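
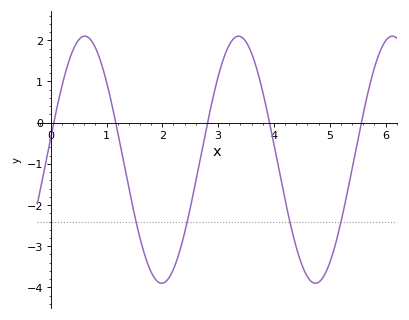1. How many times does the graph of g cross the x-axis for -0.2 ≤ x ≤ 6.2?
5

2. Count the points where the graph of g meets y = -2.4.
4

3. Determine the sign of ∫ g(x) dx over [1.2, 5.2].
negative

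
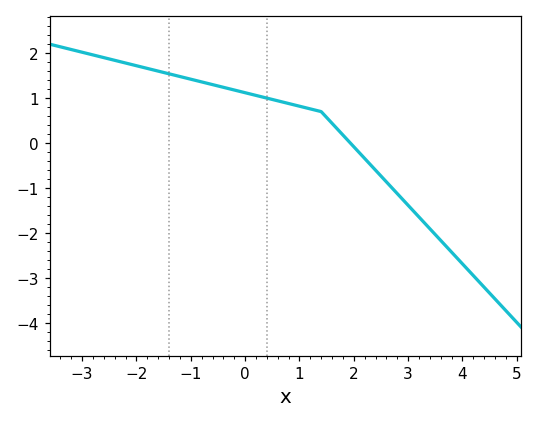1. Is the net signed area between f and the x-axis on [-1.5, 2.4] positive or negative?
positive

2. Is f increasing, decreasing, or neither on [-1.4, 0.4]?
decreasing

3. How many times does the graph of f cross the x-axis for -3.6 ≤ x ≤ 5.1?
1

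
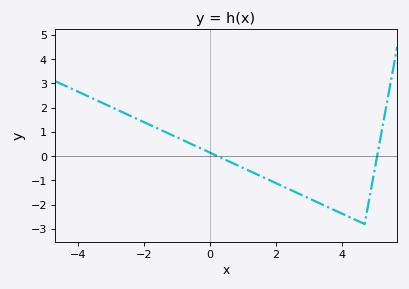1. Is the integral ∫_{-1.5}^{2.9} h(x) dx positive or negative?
negative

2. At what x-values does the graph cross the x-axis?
0.228, 5.08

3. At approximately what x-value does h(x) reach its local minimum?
4.7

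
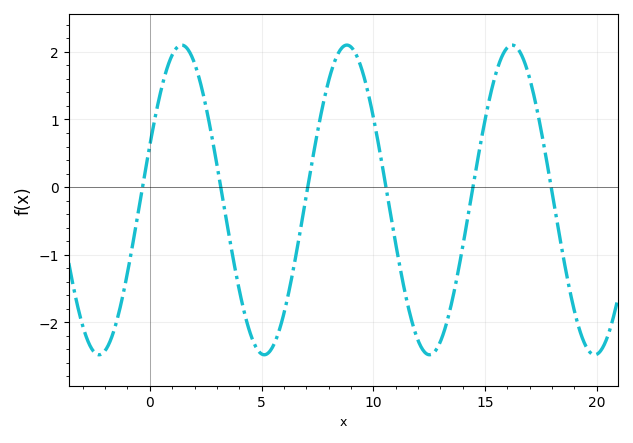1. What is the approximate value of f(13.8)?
-1.24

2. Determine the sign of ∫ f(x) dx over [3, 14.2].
negative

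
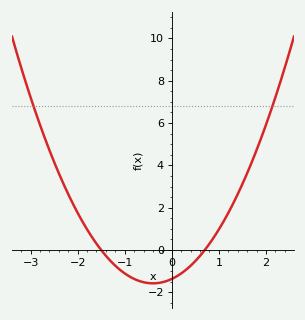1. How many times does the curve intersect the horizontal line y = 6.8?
2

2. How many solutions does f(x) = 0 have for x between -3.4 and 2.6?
2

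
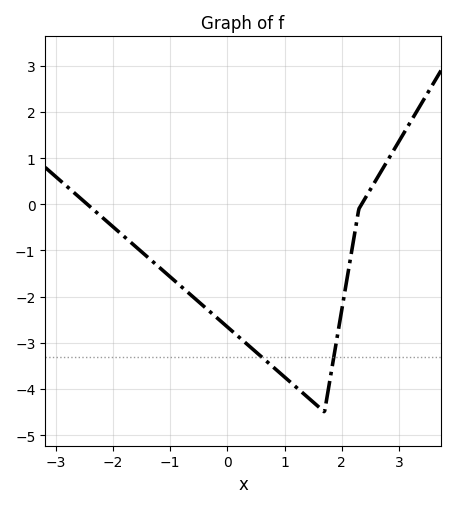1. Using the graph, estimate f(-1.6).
-0.921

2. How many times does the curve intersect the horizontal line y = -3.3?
2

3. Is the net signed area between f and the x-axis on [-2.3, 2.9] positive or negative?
negative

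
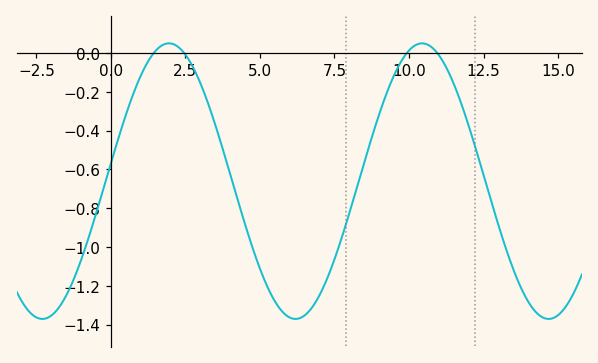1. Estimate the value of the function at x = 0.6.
-0.275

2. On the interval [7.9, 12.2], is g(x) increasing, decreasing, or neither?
neither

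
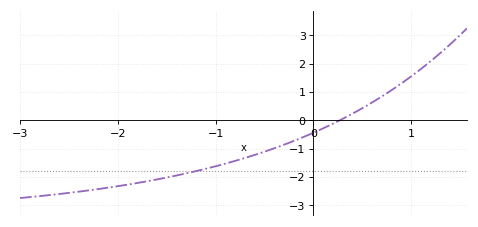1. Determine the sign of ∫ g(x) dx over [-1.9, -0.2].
negative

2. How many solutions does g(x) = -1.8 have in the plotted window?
1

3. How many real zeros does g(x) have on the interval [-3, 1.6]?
1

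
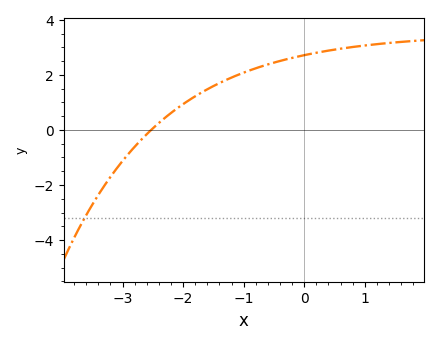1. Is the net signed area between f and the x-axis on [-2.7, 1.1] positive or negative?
positive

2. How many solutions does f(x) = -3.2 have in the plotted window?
1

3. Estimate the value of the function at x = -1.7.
1.36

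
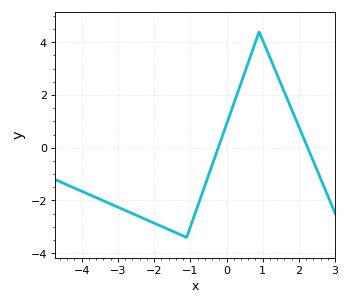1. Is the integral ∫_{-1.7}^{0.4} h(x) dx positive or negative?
negative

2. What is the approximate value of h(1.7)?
1.78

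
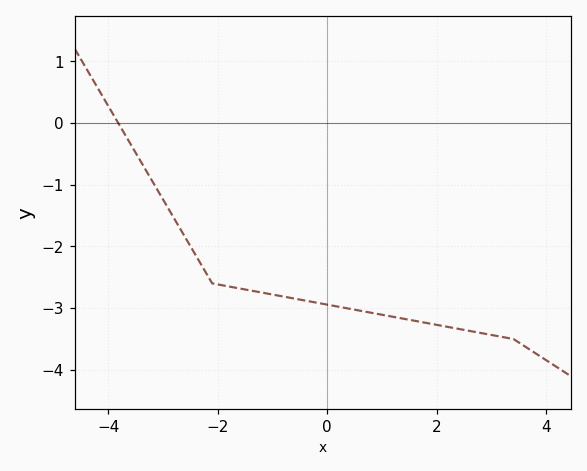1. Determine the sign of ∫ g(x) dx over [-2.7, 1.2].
negative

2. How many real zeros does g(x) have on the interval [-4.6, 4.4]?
1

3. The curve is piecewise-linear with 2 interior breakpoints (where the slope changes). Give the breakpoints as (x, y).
(-2.1, -2.6); (3.4, -3.5)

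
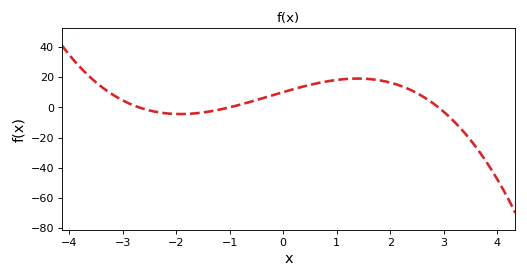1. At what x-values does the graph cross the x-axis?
-2.6, -1, 2.8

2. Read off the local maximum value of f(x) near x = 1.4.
20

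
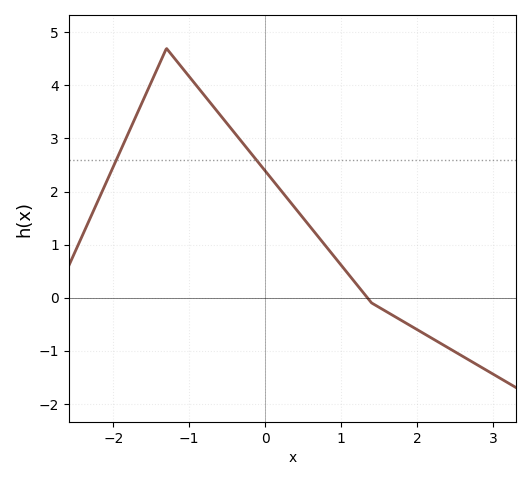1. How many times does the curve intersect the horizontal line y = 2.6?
2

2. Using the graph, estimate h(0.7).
1.1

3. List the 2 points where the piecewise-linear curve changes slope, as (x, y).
(-1.3, 4.7); (1.4, -0.1)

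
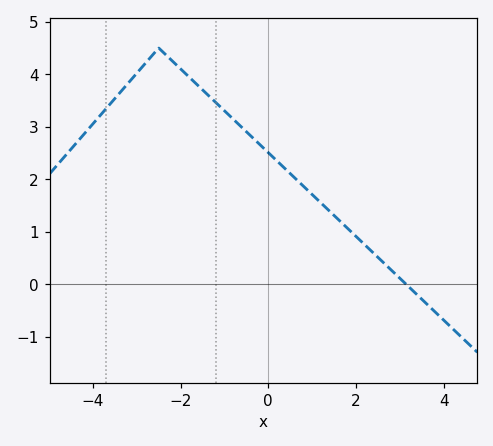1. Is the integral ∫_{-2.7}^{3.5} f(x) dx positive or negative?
positive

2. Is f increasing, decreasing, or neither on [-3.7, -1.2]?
neither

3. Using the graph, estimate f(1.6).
1.23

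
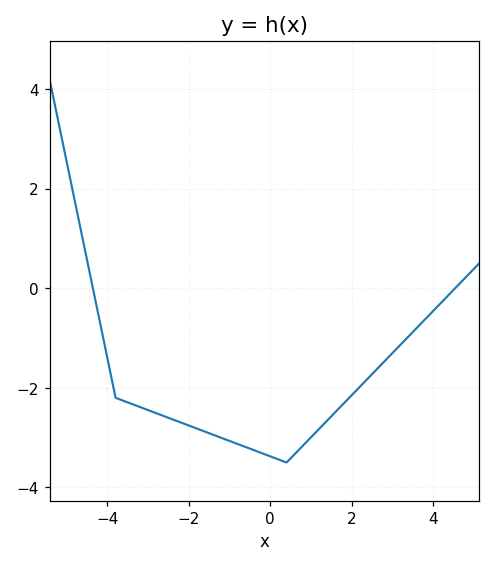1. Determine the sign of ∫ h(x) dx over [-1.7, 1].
negative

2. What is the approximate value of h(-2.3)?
-2.66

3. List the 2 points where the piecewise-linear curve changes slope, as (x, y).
(-3.8, -2.2); (0.4, -3.5)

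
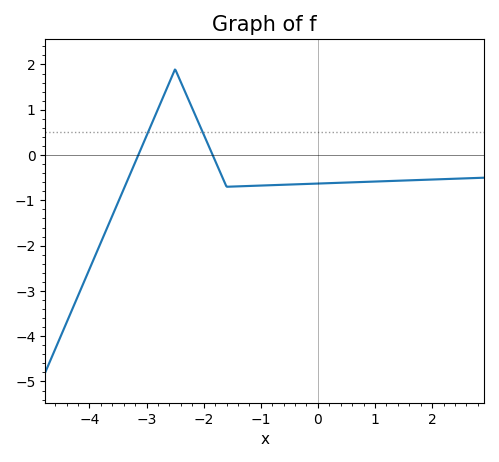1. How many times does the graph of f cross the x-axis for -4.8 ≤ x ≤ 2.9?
2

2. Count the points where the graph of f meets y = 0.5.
2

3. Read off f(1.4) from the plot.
-0.567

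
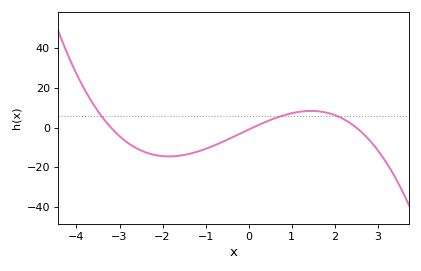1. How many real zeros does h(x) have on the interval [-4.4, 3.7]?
3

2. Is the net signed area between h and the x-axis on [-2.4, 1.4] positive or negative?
negative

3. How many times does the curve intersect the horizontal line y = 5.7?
3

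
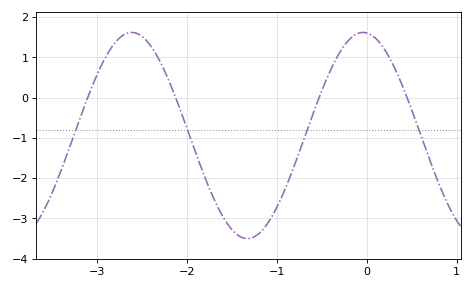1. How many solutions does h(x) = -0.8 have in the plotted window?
4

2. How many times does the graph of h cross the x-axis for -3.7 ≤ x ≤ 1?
4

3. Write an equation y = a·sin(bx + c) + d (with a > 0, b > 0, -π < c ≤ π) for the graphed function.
y = 2.56sin(2.44x + 1.67) - 0.94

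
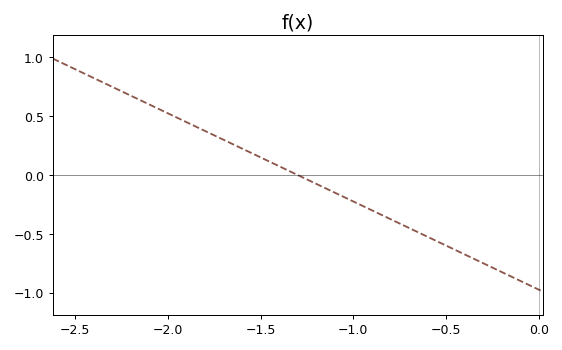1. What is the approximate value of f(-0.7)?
-0.45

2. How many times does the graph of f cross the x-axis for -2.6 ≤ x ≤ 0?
1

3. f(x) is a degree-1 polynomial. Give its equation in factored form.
y = -0.75(x + 1.3)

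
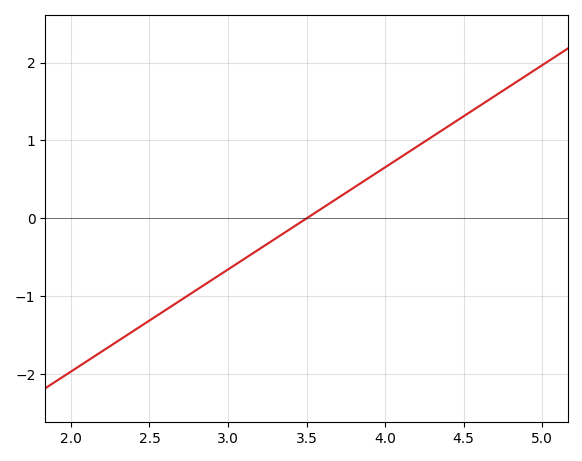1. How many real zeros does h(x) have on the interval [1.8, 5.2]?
1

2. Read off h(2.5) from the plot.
-1.31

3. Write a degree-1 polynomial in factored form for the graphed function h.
y = 1.31(x - 3.5)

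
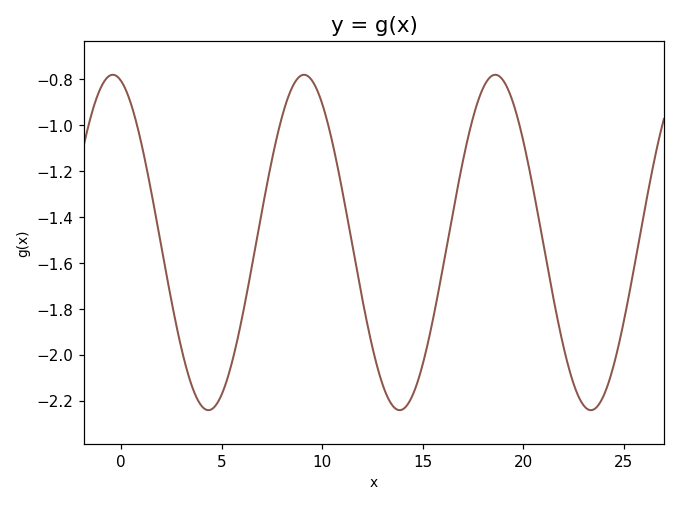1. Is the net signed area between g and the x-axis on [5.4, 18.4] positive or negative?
negative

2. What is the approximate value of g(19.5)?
-0.9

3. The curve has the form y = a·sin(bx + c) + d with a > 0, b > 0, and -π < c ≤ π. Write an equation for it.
y = 0.73sin(0.66x + 1.8) - 1.51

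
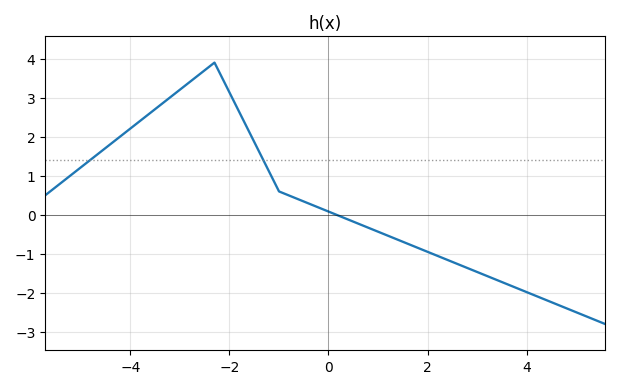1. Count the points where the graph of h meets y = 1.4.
2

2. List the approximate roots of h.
0.163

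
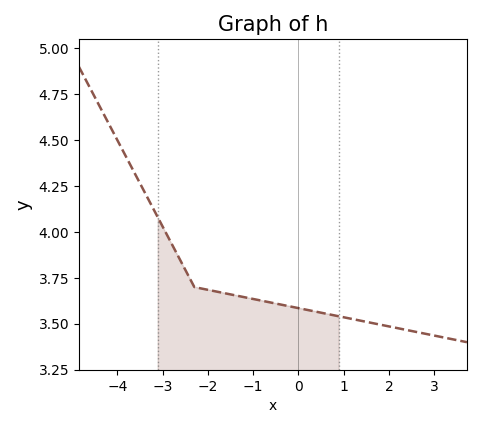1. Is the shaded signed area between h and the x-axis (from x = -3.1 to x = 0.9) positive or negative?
positive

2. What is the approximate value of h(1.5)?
3.52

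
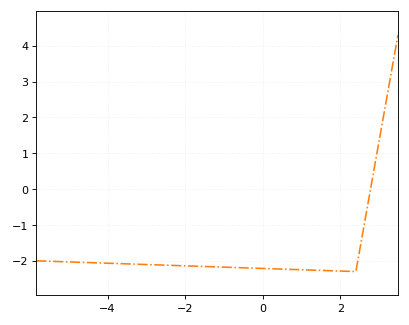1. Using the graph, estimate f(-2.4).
-2.13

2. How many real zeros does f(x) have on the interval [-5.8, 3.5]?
1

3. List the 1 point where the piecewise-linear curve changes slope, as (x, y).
(2.4, -2.3)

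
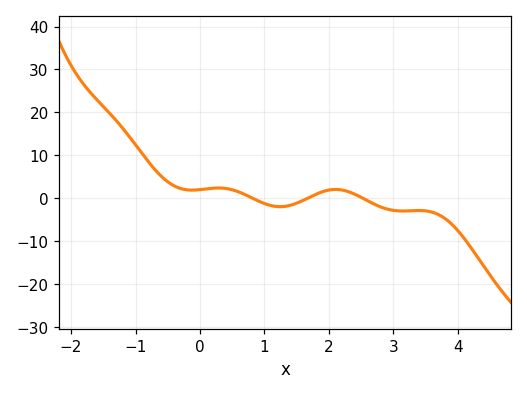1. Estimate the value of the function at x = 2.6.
-0.525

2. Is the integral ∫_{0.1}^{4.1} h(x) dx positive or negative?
negative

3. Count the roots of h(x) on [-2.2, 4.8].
3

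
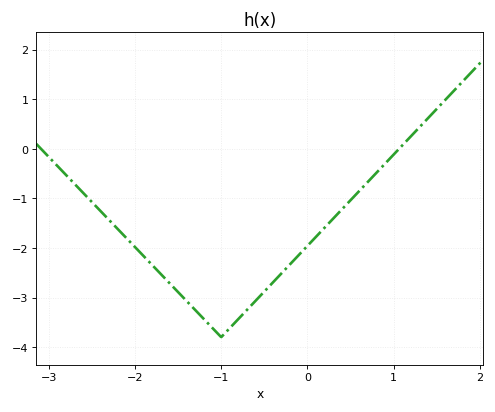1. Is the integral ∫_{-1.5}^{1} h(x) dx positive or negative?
negative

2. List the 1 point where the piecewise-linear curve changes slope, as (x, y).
(-1, -3.8)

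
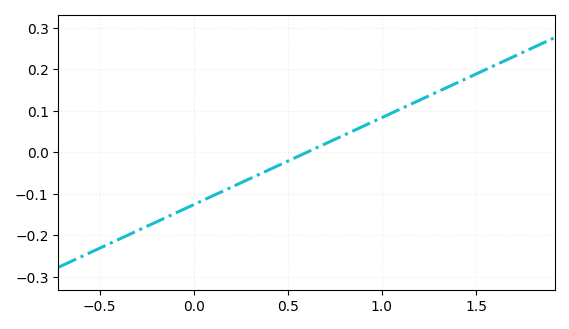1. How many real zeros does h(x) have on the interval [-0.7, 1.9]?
1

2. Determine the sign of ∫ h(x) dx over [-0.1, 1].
negative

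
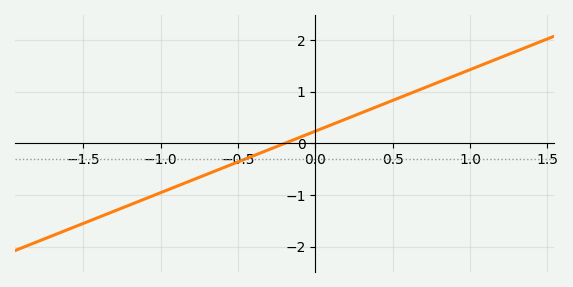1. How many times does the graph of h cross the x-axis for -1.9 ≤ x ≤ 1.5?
1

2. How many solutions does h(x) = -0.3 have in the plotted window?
1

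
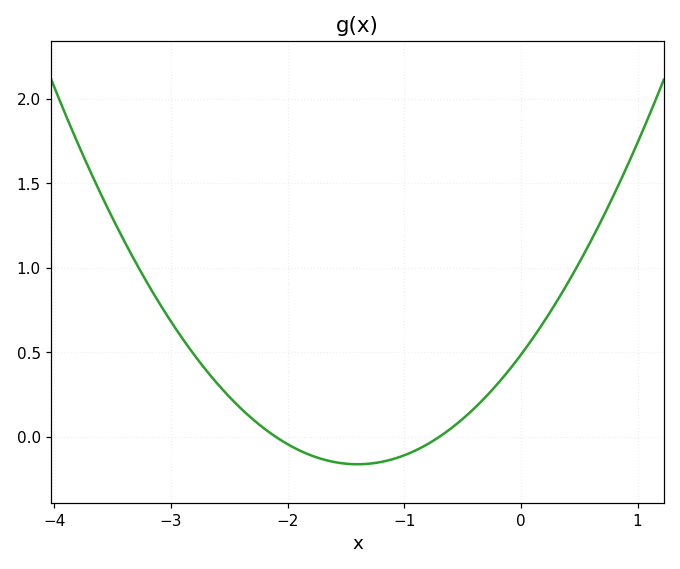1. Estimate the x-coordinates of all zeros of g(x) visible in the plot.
-2.1, -0.7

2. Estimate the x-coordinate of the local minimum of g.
-1.4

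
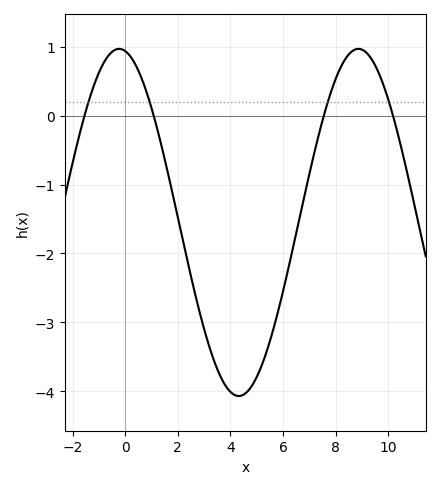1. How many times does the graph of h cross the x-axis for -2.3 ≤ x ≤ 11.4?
4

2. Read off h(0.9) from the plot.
0.2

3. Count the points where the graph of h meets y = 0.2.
4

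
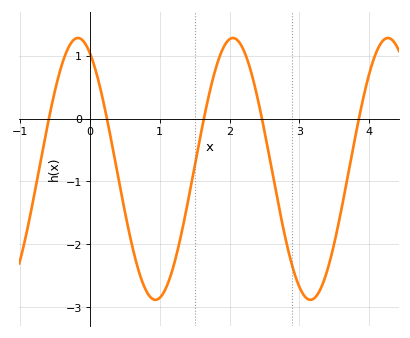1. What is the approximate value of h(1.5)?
-0.8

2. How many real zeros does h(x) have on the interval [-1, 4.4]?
5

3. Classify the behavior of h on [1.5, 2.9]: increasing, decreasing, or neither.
neither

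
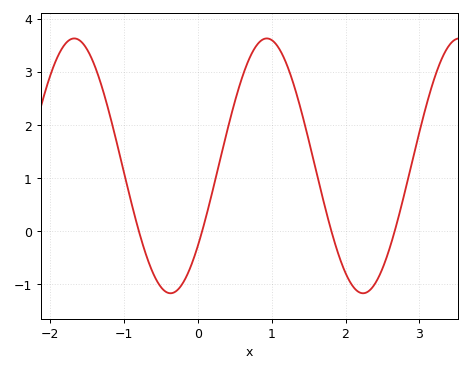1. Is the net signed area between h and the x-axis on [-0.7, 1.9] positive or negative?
positive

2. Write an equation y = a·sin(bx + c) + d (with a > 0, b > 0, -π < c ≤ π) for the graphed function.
y = 2.4sin(2.4x - 0.68) + 1.23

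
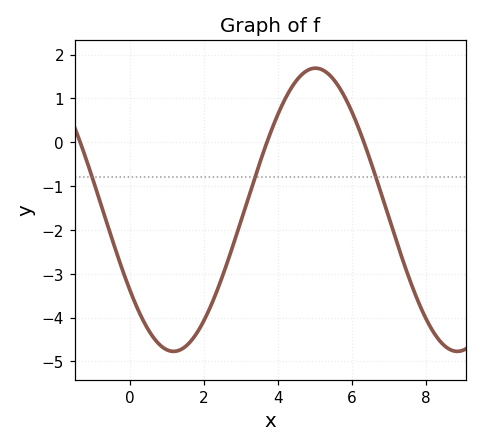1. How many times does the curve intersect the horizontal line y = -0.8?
3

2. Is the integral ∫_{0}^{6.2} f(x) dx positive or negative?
negative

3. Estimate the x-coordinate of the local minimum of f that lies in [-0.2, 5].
1.2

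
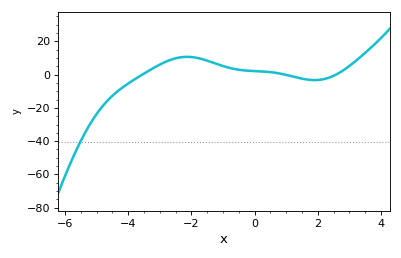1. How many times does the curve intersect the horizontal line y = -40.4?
1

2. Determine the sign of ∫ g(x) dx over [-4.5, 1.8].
positive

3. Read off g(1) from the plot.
-0.149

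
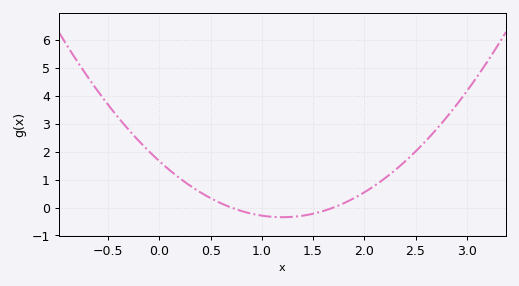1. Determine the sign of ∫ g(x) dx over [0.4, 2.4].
positive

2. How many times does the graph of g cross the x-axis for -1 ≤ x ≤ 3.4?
2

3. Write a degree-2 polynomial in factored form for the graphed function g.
y = 1.39(x - 0.7)(x - 1.7)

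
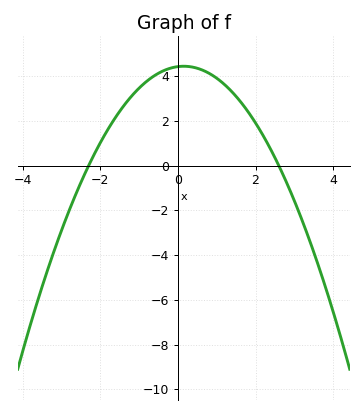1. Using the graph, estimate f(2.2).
1.4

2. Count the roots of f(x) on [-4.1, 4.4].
2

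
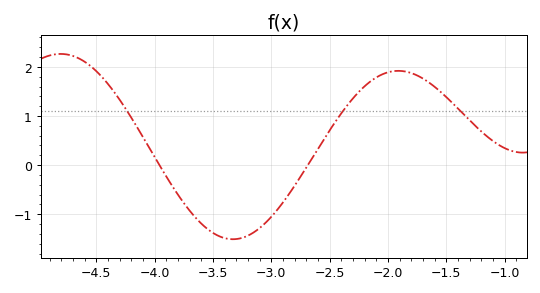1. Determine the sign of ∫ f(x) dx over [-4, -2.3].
negative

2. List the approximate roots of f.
-4, -2.7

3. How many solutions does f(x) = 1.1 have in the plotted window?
3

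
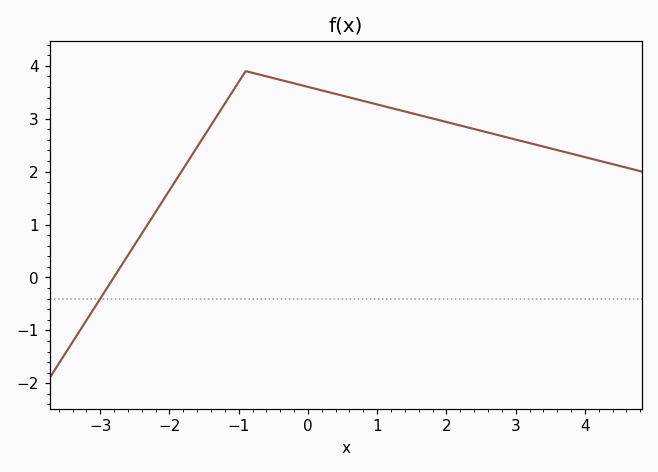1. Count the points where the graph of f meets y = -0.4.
1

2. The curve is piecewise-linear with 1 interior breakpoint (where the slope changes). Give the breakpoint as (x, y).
(-0.9, 3.9)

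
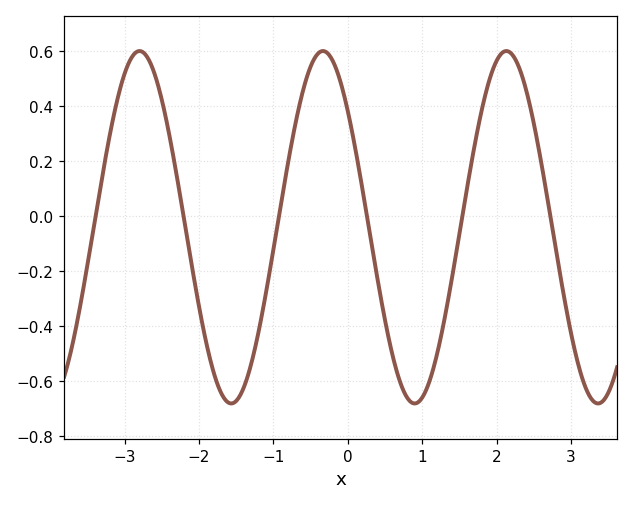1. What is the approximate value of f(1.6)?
0.099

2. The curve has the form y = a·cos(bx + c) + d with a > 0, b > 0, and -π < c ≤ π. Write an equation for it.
y = 0.64cos(2.55x + 0.852) - 0.04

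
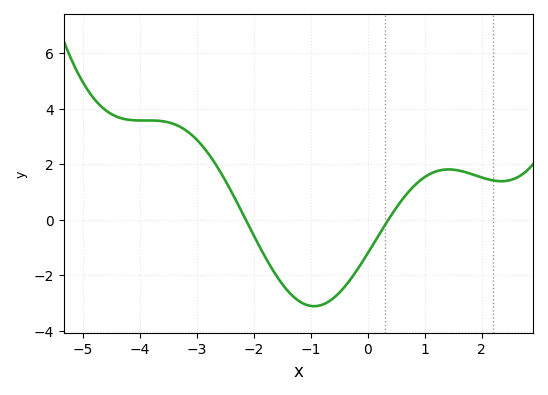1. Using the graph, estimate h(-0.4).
-2.4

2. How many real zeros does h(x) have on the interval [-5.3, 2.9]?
2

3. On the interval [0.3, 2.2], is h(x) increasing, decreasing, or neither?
neither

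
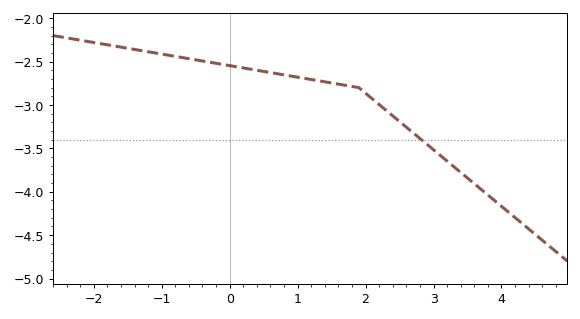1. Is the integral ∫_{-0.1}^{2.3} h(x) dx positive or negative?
negative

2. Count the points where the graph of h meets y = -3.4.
1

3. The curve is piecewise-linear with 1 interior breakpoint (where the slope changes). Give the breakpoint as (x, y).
(1.9, -2.8)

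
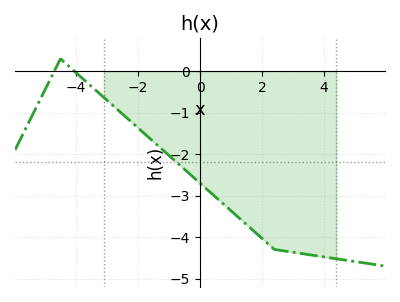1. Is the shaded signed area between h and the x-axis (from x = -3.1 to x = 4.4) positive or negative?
negative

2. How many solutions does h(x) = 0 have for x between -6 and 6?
2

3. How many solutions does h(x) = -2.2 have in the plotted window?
1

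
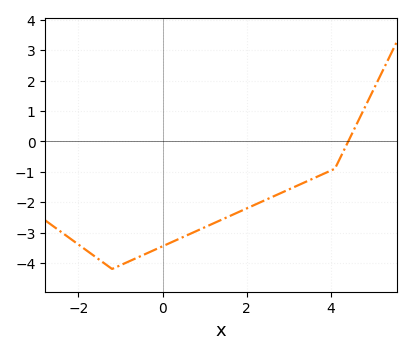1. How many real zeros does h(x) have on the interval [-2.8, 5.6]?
1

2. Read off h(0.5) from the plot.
-3.1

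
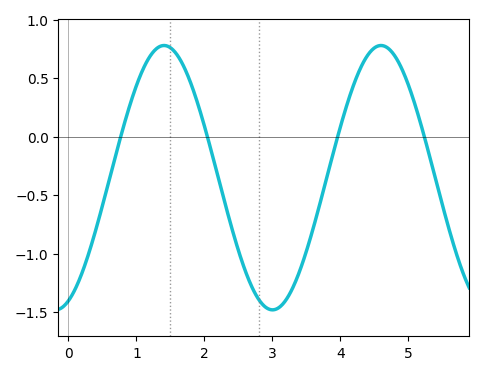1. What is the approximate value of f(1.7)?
0.596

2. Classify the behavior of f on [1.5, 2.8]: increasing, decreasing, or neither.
decreasing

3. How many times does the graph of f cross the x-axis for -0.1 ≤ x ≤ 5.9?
4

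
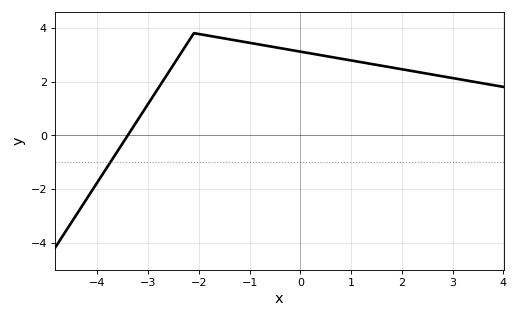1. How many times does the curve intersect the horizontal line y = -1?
1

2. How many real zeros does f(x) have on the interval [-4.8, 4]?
1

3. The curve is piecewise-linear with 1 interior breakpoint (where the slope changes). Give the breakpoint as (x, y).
(-2.1, 3.8)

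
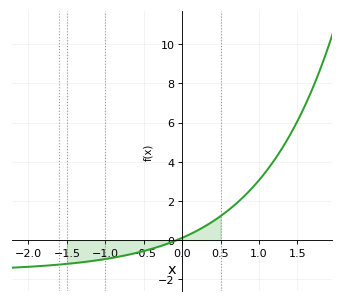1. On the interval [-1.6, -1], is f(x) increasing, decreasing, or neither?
increasing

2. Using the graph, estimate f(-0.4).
-0.4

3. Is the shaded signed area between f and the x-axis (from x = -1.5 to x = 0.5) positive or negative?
negative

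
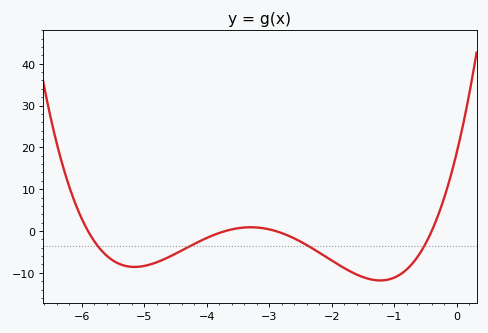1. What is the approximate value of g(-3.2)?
1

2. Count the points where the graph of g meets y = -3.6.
4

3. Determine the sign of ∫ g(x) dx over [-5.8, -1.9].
negative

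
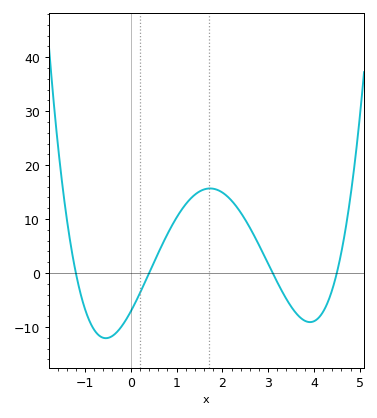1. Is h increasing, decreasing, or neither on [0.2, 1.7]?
increasing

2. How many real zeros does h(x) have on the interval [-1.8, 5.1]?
4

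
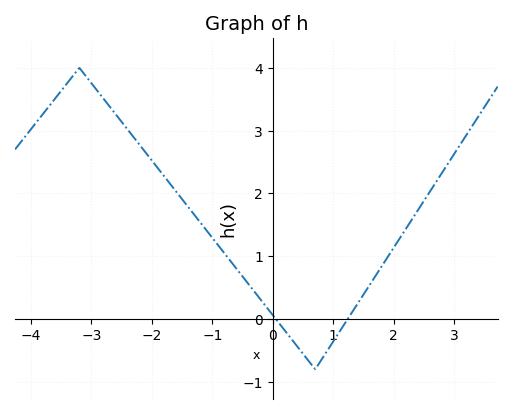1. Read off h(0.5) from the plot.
-0.6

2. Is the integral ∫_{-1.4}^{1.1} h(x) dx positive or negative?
positive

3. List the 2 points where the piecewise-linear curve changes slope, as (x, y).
(-3.2, 4); (0.7, -0.8)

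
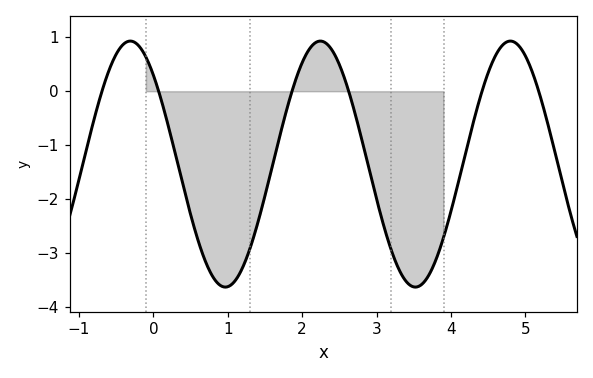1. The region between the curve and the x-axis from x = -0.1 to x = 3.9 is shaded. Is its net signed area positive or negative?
negative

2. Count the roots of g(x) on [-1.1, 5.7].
6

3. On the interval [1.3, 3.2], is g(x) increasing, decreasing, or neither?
neither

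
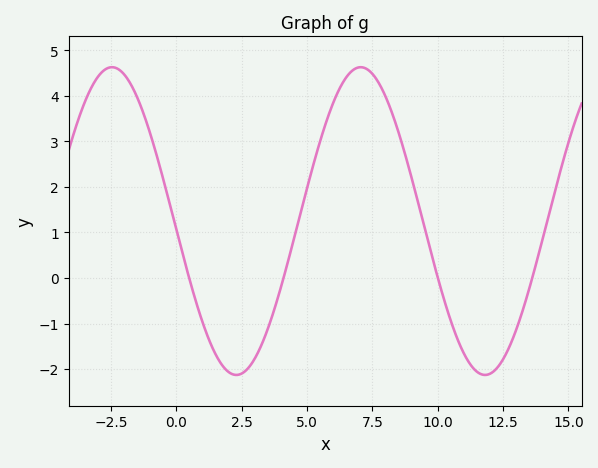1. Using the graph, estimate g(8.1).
3.85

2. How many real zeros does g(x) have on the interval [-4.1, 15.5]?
4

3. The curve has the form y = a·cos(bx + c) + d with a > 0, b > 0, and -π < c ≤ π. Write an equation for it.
y = 3.38cos(0.66x + 1.63) + 1.25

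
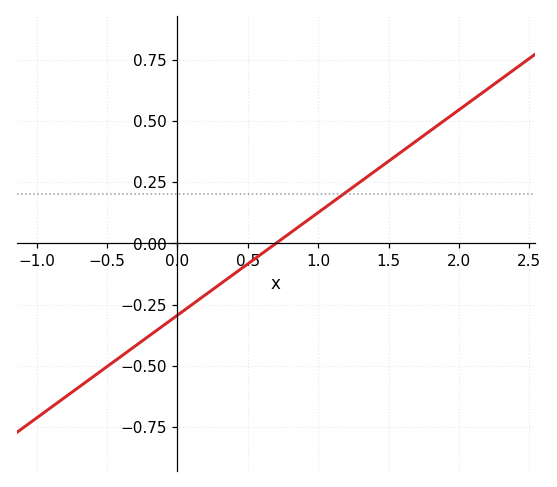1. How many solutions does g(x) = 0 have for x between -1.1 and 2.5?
1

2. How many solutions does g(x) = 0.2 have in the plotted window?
1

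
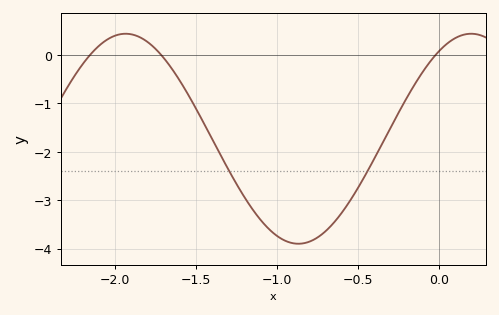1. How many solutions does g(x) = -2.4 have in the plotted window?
2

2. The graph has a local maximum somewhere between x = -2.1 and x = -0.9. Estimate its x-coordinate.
-1.93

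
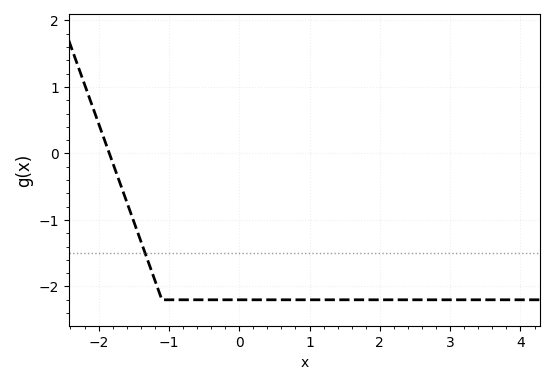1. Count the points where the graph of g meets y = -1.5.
1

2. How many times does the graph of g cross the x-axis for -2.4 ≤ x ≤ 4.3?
1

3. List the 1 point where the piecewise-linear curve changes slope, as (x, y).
(-1.1, -2.2)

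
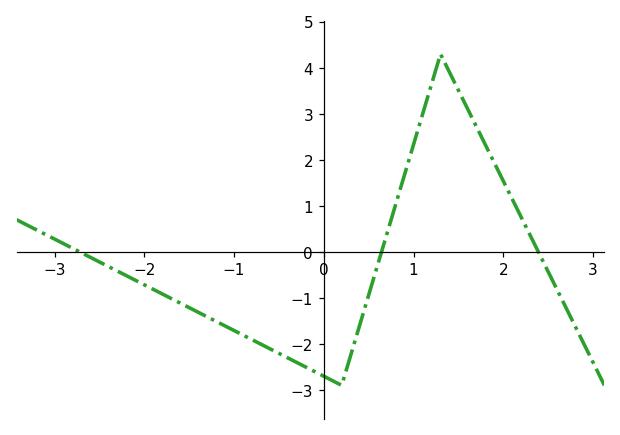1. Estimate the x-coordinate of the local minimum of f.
0.2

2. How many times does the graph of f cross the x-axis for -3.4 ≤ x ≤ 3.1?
3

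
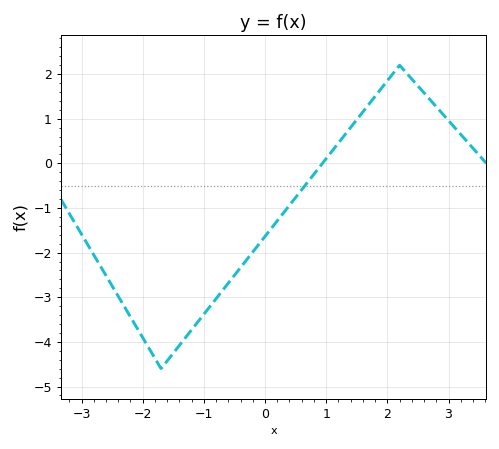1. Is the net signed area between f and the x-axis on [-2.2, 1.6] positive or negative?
negative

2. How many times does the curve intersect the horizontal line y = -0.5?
1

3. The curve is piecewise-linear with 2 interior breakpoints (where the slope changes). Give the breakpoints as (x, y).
(-1.7, -4.6); (2.2, 2.2)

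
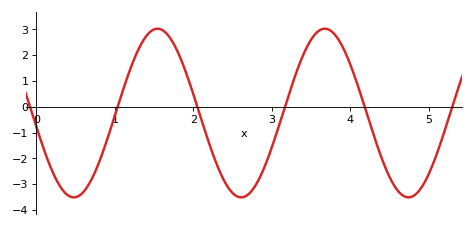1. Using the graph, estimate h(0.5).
-3.5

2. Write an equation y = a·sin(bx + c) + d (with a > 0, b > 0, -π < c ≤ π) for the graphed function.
y = 3.27sin(2.95x - 2.98) - 0.24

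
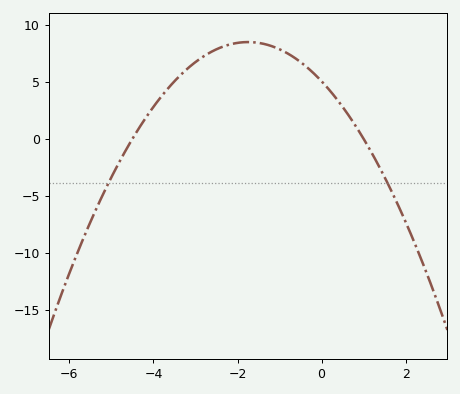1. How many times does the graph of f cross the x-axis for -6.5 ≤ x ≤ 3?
2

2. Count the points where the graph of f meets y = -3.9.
2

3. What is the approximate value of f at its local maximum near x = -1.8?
8.47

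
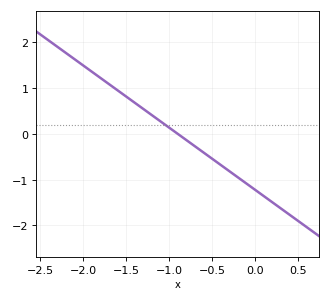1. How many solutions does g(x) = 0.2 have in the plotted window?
1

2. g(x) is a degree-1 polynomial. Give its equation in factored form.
y = -1.36(x + 0.9)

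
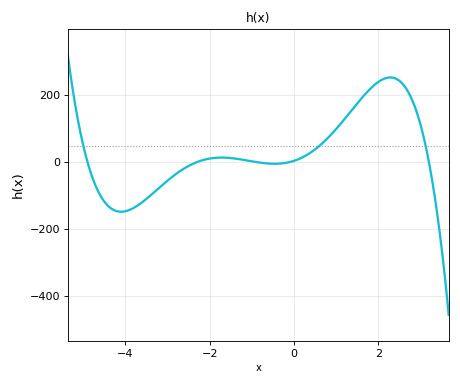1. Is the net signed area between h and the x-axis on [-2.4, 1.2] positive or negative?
positive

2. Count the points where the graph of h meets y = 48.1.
3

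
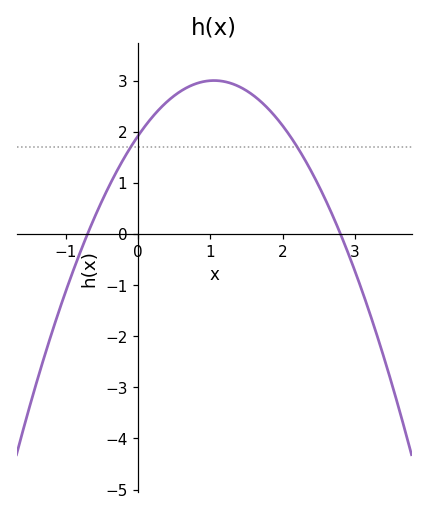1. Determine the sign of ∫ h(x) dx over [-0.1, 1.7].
positive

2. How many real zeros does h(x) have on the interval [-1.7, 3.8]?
2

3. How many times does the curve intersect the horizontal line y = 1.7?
2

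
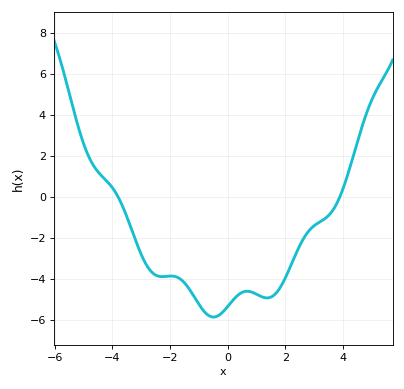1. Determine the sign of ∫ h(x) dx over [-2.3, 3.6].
negative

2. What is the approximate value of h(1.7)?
-4.6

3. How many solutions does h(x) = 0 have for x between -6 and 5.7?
2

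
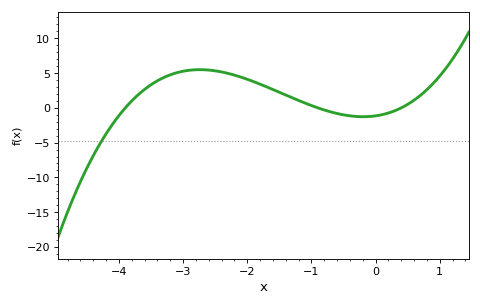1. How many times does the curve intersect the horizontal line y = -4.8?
1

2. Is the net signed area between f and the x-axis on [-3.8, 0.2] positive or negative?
positive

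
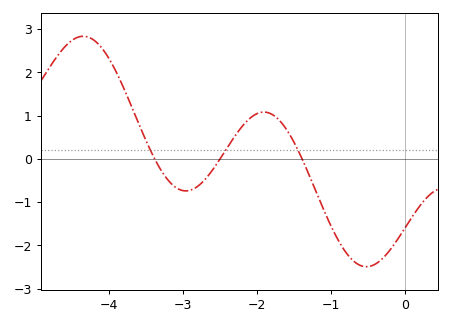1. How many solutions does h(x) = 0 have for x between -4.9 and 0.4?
3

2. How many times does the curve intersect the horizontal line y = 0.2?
3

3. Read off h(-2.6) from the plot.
-0.256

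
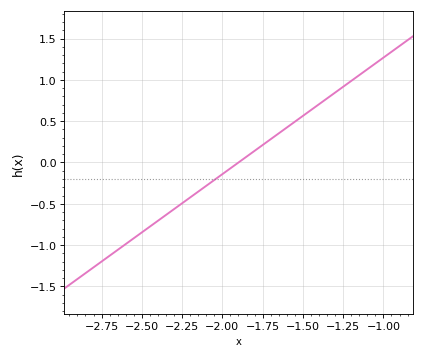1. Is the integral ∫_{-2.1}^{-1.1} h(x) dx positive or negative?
positive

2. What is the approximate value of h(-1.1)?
1.13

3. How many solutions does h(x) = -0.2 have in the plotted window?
1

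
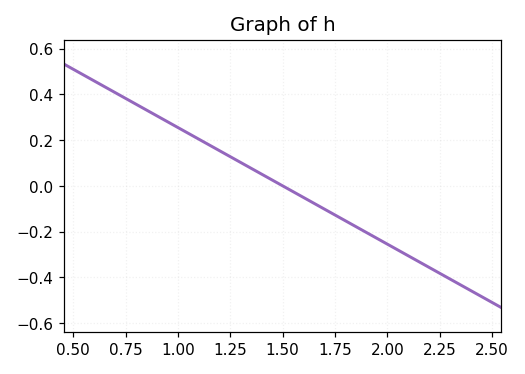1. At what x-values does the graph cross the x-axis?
1.5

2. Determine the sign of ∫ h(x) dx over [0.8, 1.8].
positive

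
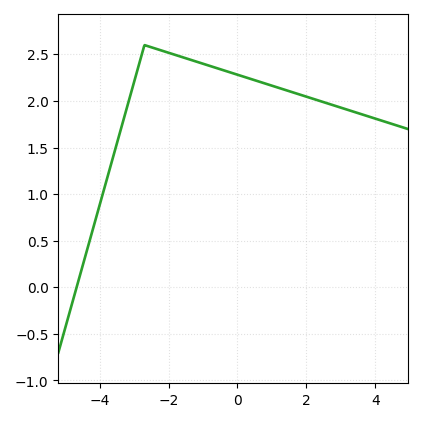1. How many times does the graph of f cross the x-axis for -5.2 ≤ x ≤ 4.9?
1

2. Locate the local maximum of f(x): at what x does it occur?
-2.7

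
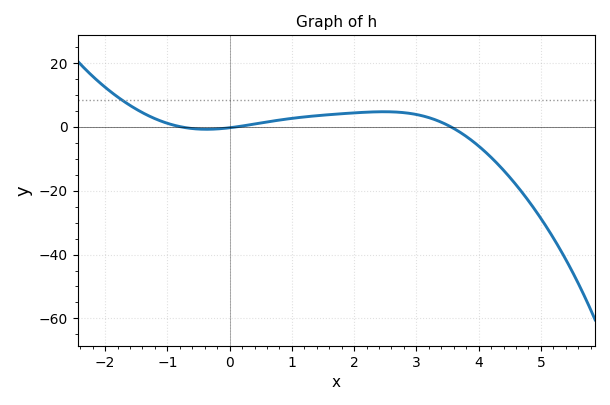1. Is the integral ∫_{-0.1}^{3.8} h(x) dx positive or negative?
positive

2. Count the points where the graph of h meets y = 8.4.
1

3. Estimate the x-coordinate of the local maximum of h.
2.48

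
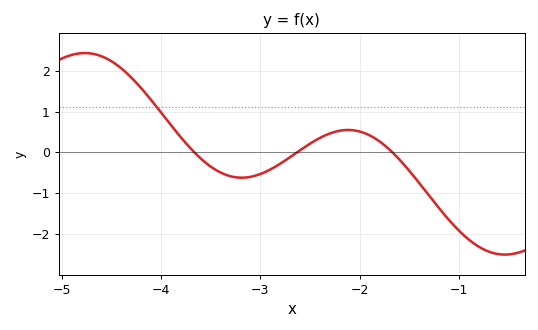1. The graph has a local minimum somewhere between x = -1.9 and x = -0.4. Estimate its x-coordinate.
-0.5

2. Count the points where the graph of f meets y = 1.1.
1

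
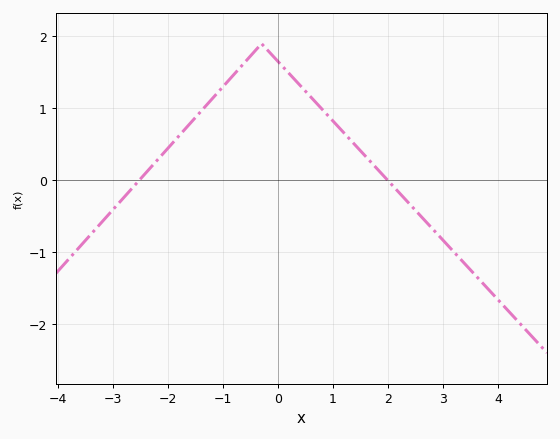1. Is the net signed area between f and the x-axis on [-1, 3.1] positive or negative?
positive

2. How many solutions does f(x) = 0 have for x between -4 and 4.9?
2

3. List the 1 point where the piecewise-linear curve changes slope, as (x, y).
(-0.3, 1.9)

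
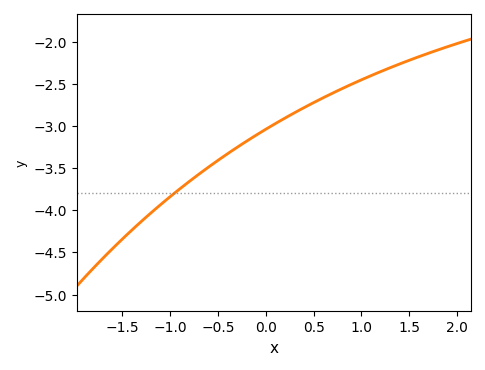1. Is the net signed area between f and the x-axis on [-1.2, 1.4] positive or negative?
negative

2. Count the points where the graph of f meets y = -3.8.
1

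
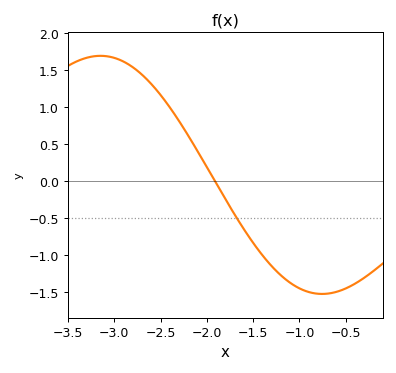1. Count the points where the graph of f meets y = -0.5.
1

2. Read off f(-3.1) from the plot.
1.69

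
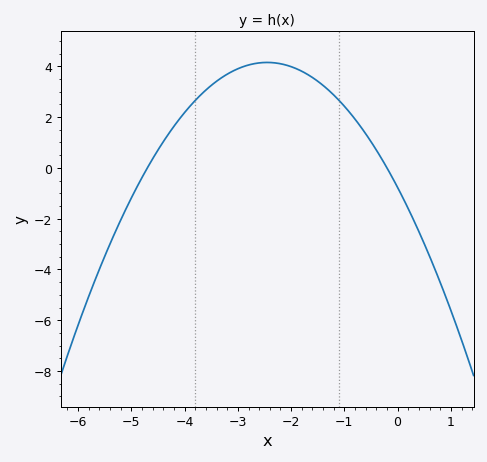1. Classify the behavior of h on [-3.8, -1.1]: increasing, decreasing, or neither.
neither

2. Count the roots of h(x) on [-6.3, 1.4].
2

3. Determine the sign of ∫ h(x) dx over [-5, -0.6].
positive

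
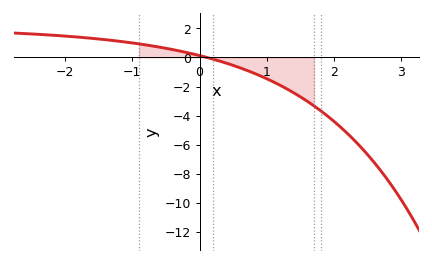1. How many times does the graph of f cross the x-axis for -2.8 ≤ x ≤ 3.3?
1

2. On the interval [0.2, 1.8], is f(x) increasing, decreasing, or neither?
decreasing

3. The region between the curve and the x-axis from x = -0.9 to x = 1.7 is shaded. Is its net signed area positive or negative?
negative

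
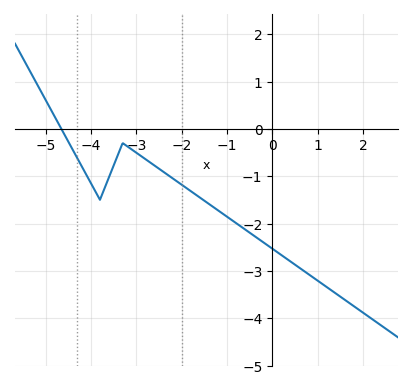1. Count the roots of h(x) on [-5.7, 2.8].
1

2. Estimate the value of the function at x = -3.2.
-0.368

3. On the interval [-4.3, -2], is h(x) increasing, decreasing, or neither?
neither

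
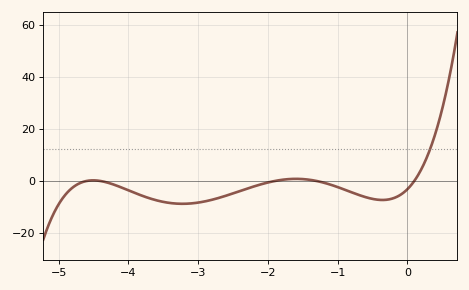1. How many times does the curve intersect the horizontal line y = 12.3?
1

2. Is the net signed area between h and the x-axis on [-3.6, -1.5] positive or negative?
negative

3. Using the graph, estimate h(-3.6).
-8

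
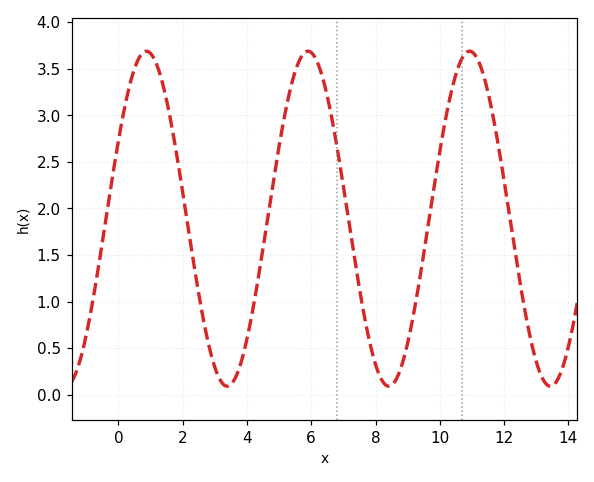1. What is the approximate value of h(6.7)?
2.86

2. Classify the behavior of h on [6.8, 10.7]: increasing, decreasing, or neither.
neither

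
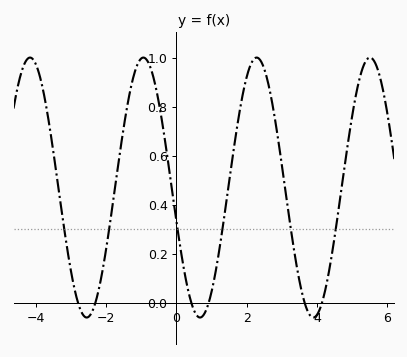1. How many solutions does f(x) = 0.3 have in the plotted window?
6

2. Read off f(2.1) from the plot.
0.96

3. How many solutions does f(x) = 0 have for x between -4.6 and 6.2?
6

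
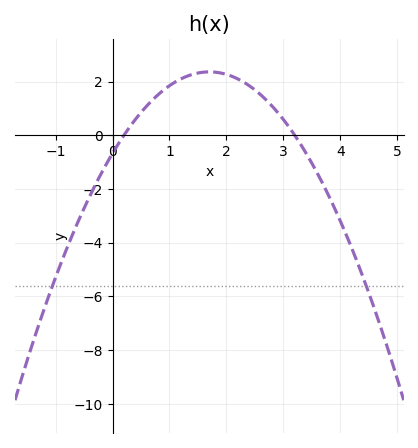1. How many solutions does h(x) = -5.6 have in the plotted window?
2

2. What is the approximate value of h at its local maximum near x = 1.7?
2.36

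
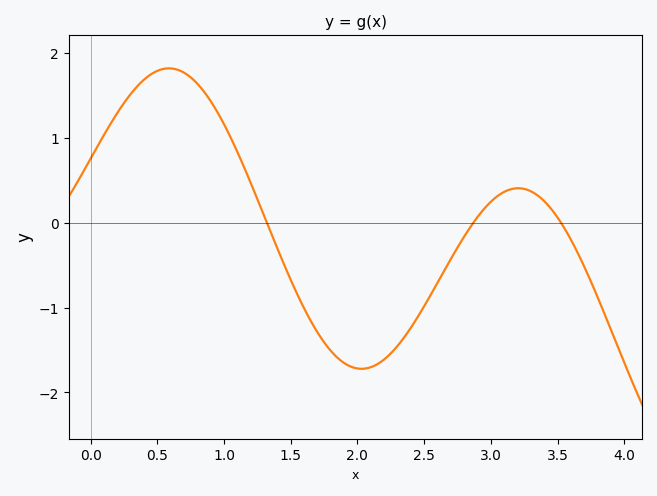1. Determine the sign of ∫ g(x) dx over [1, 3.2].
negative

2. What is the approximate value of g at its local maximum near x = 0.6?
1.82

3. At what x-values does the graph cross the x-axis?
1.32, 2.87, 3.53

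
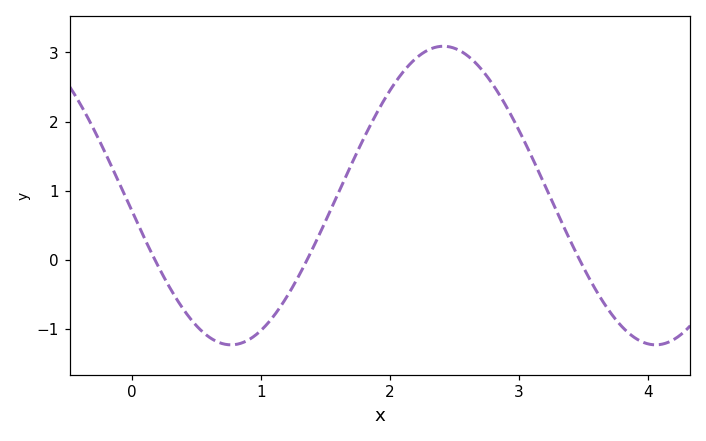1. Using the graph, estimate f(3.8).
-0.971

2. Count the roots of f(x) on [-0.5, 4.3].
3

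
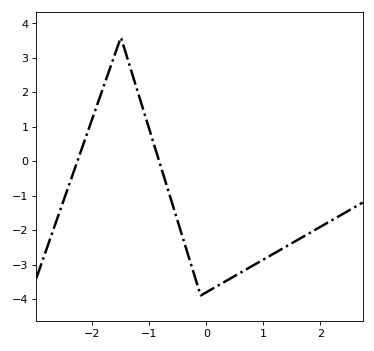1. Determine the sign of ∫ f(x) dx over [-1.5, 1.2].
negative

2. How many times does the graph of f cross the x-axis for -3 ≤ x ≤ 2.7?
2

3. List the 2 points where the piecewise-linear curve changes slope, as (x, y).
(-1.5, 3.6); (-0.1, -3.9)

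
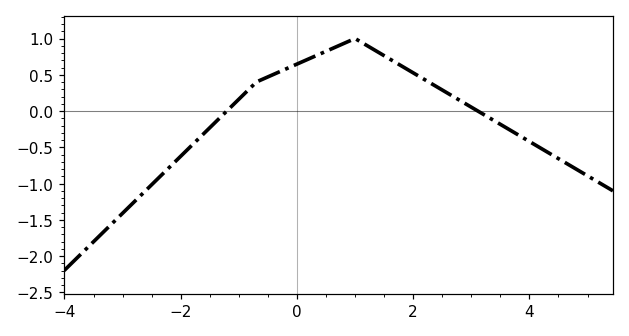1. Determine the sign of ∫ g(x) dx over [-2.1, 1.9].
positive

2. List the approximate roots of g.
-1.2, 3.2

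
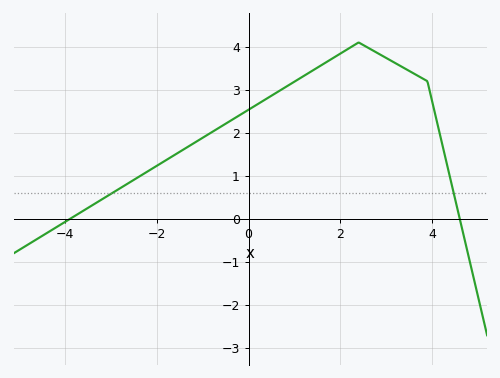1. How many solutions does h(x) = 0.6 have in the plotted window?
2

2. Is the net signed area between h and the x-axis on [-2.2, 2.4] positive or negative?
positive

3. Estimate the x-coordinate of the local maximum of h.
2.4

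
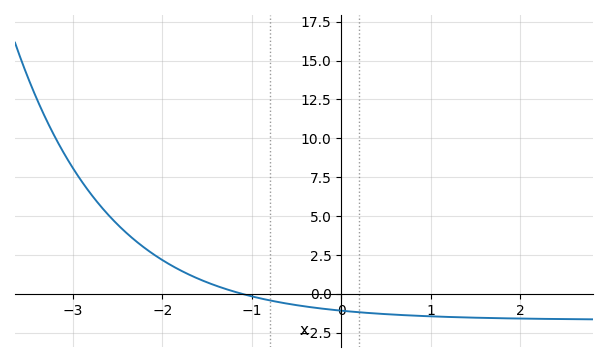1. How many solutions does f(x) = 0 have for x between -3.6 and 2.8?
1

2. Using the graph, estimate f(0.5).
-1.3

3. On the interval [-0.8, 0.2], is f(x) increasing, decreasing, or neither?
decreasing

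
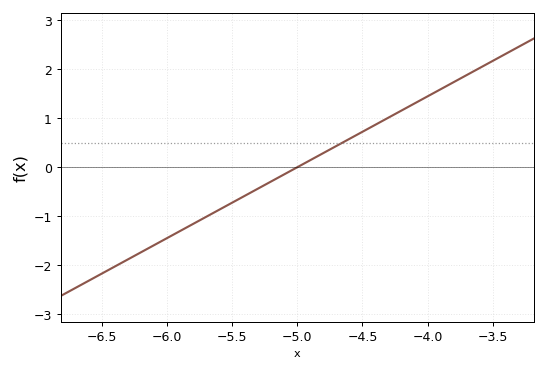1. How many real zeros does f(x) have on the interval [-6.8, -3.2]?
1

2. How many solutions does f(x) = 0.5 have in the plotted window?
1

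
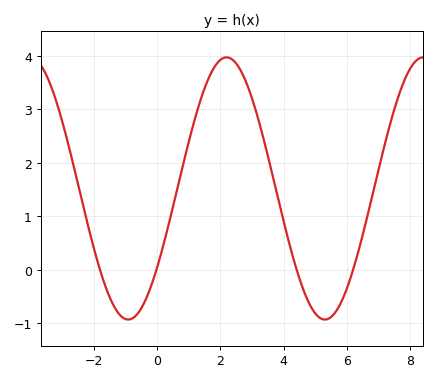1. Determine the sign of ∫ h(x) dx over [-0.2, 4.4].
positive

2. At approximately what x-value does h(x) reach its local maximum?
2.2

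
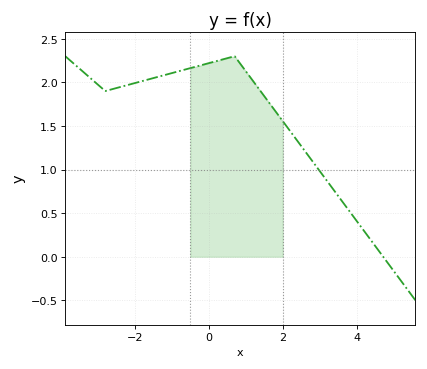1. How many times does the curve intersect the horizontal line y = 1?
1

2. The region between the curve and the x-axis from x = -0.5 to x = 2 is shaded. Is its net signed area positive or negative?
positive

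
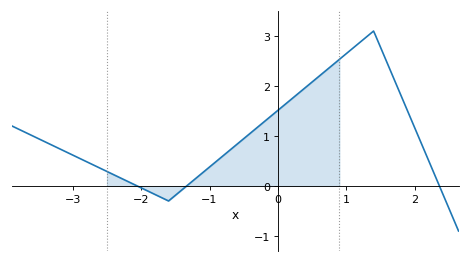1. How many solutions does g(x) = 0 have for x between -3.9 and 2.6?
3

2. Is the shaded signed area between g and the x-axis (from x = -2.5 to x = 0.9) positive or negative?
positive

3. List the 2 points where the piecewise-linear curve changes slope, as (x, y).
(-1.6, -0.3); (1.4, 3.1)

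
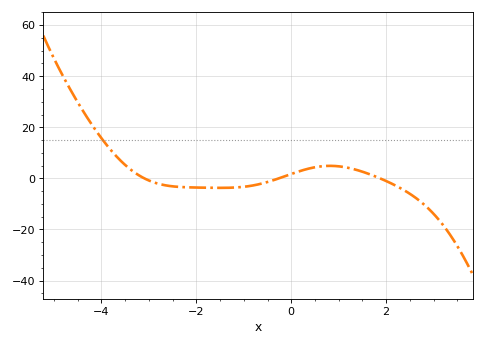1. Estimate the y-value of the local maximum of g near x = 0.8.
4.91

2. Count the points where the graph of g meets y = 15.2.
1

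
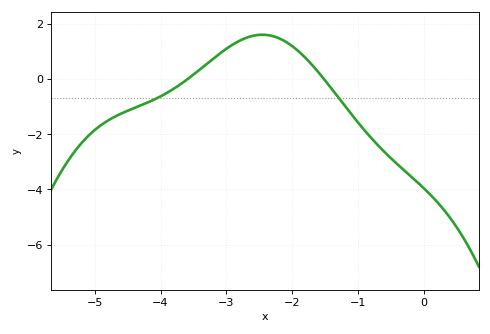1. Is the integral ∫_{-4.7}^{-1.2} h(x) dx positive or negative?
positive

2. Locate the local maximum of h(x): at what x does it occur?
-2.46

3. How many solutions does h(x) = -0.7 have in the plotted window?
2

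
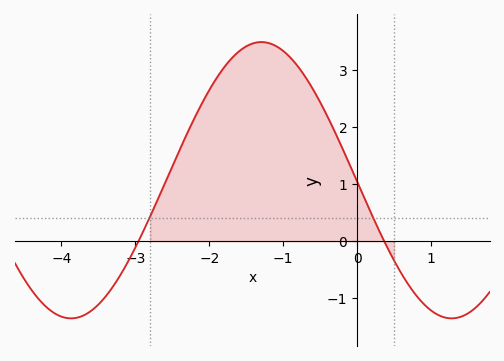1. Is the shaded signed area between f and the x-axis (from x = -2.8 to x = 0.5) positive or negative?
positive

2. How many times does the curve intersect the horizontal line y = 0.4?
2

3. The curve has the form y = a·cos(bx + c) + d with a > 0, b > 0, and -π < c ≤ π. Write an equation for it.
y = 2.42cos(1.22x + 1.58) + 1.07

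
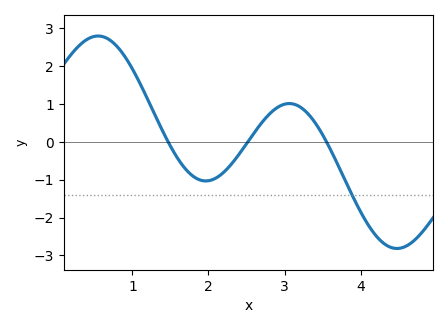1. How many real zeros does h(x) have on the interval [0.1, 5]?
3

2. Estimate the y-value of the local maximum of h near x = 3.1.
1.01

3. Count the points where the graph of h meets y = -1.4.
1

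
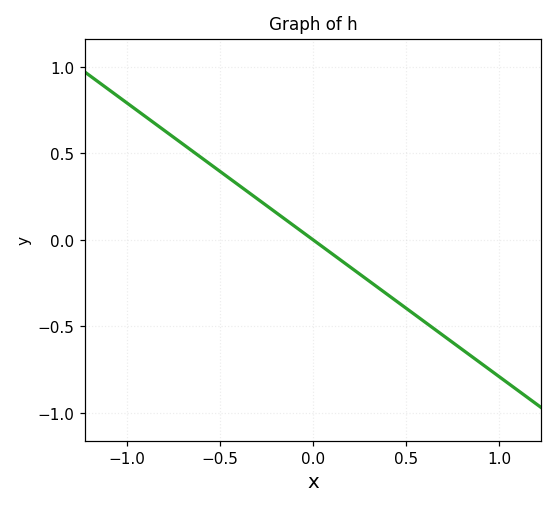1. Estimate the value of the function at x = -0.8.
0.65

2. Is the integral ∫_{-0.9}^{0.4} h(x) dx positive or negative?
positive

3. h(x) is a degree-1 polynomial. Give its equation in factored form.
y = -0.79(x - 0)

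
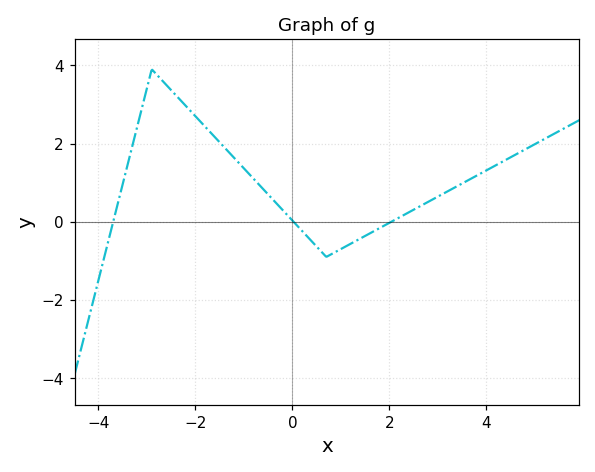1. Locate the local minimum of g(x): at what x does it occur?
0.701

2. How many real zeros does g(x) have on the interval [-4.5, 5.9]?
3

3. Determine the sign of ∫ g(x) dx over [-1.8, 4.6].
positive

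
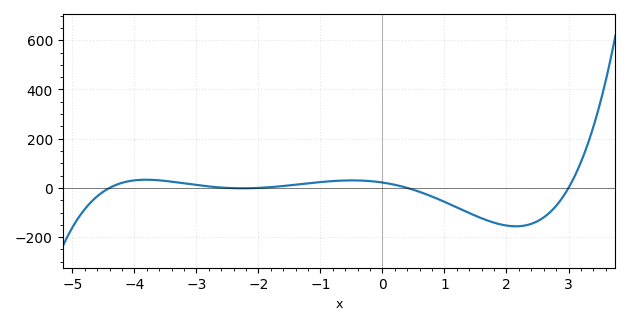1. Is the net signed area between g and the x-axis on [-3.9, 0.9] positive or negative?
positive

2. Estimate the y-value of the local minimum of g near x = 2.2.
-156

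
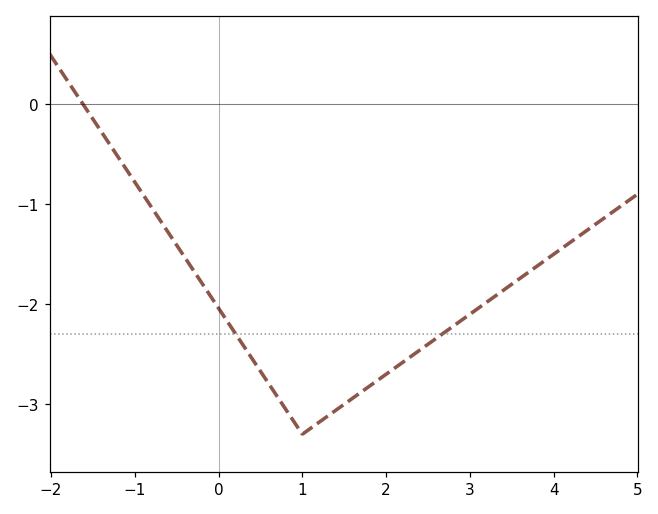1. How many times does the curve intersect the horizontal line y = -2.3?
2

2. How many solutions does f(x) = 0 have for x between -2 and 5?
1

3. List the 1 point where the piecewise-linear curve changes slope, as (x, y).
(1, -3.3)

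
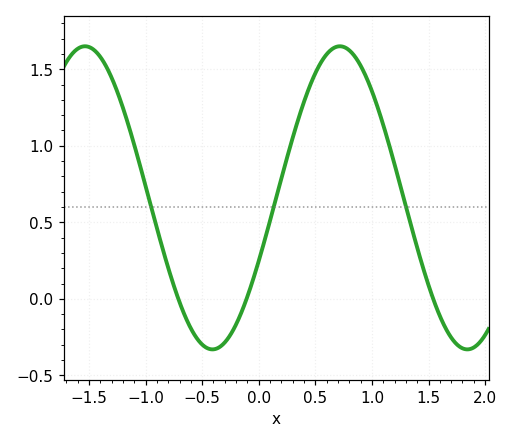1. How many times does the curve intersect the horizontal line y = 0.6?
3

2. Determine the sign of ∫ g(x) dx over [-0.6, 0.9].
positive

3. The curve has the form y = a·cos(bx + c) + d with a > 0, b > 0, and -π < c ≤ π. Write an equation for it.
y = 0.99cos(2.8x - 2) + 0.66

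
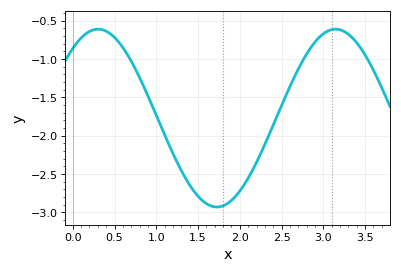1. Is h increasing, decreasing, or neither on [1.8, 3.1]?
increasing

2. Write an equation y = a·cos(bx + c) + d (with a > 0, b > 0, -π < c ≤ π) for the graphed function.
y = 1.16cos(2.2x - 0.67) - 1.77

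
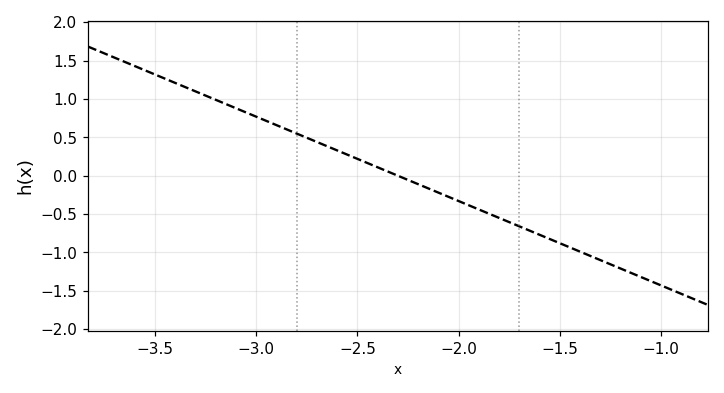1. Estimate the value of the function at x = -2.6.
0.35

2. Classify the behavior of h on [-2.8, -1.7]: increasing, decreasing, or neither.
decreasing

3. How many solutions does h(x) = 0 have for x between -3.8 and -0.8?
1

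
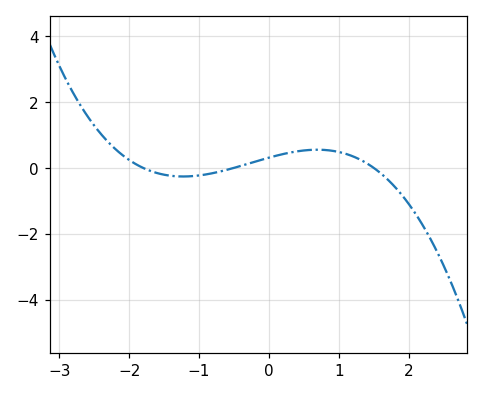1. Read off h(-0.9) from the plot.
-0.2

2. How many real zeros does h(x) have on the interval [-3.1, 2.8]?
3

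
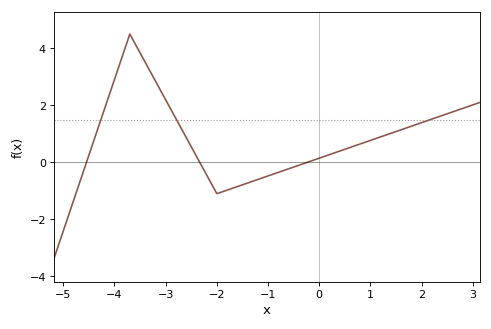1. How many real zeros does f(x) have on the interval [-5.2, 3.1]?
3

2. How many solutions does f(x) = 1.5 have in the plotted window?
3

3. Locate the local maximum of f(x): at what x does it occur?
-3.8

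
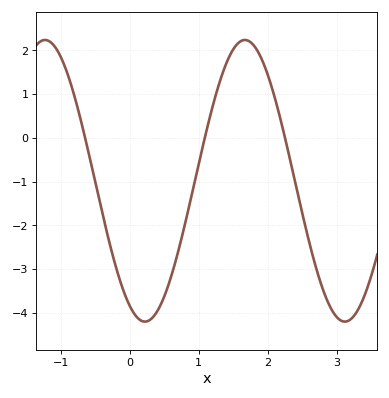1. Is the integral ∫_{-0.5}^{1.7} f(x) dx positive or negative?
negative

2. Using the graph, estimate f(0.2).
-4.2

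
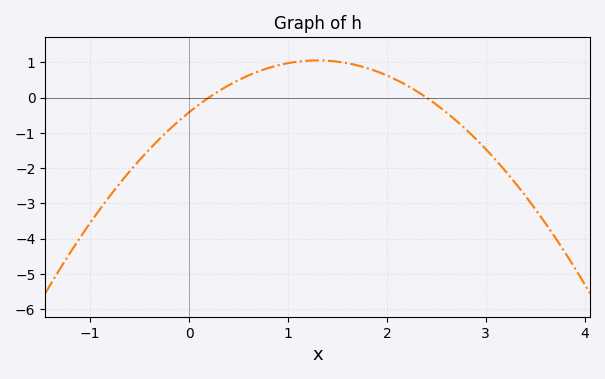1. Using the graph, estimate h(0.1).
-0.2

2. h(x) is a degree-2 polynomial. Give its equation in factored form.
y = -0.87(x - 0.2)(x - 2.4)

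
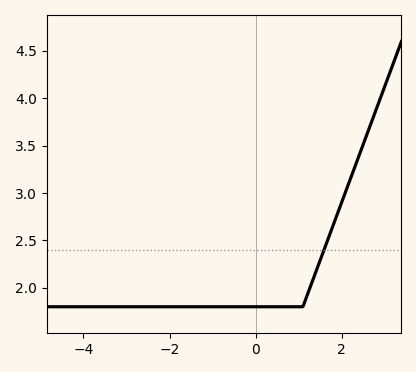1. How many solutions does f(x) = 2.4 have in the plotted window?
1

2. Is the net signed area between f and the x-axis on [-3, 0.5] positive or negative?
positive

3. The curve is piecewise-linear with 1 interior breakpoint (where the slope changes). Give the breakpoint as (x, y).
(1.1, 1.8)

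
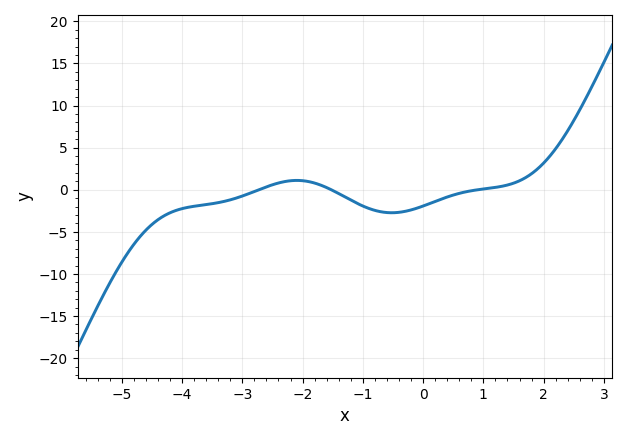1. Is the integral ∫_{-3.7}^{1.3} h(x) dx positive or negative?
negative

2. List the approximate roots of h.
-2.8, -1.6, 1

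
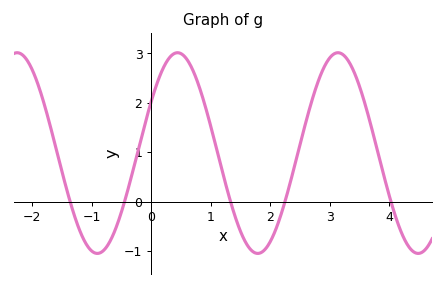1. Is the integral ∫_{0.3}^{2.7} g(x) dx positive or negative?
positive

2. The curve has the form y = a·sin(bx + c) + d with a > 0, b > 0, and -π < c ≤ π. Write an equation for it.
y = 2.03sin(2.3x + 0.54) + 0.98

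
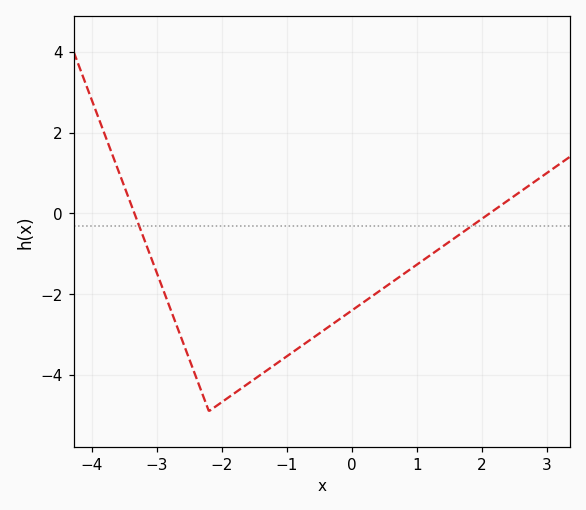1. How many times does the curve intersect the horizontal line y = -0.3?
2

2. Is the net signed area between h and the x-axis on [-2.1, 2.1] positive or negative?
negative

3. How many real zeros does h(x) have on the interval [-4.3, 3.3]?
2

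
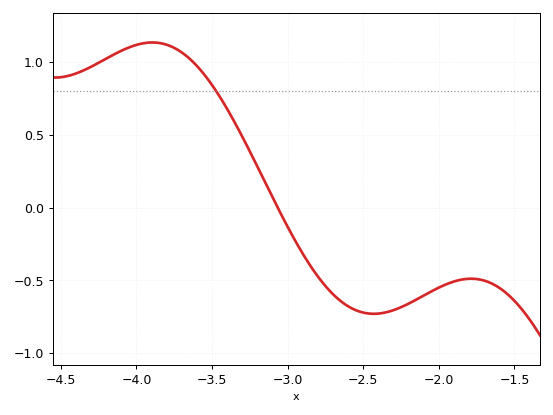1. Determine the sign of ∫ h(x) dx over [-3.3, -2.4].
negative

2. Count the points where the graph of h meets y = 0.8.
1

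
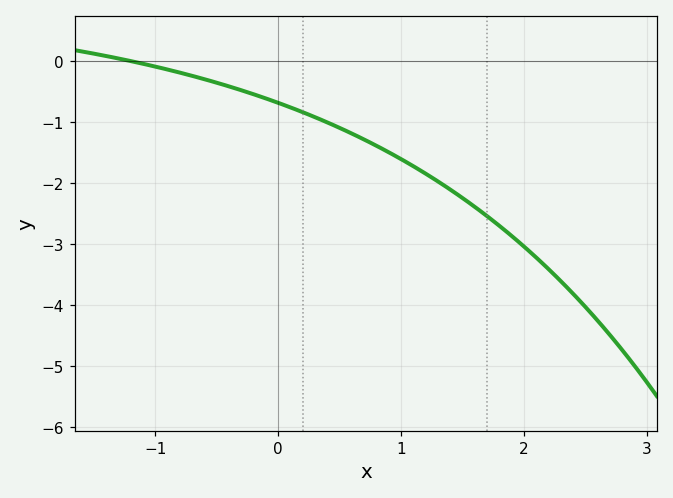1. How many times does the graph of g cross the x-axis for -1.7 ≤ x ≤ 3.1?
1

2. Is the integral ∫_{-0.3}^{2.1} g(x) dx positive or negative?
negative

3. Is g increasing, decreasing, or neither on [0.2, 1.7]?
decreasing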